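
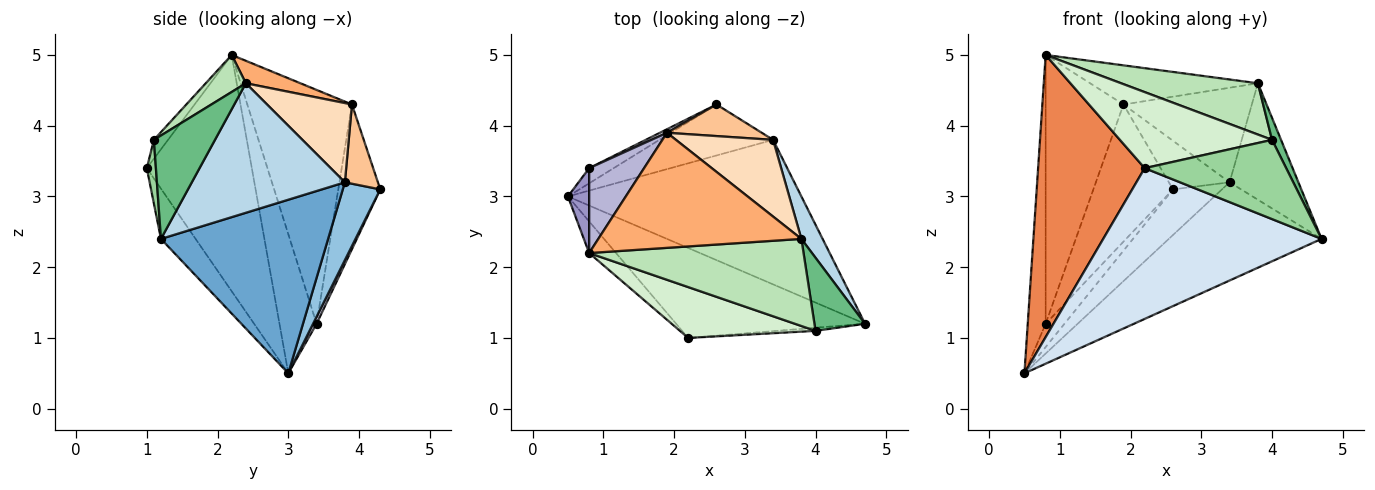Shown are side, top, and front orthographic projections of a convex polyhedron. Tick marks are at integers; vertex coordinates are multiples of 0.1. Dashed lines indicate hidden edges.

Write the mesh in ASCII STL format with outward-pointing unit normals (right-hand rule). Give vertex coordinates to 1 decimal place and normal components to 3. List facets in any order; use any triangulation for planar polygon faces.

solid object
 facet normal 0.524 0.479 -0.705
  outer loop
   vertex 3.4 3.8 3.2
   vertex 4.7 1.2 2.4
   vertex 0.5 3.0 0.5
  endloop
 endfacet
 facet normal 0.454 0.594 -0.664
  outer loop
   vertex 3.4 3.8 3.2
   vertex 0.5 3.0 0.5
   vertex 2.6 4.3 3.1
  endloop
 endfacet
 facet normal 0.902 0.406 0.148
  outer loop
   vertex 3.4 3.8 3.2
   vertex 3.8 2.4 4.6
   vertex 4.7 1.2 2.4
  endloop
 endfacet
 facet normal -0.135 -0.851 -0.508
  outer loop
   vertex 2.2 1.0 3.4
   vertex 0.5 3.0 0.5
   vertex 4.7 1.2 2.4
  endloop
 endfacet
 facet normal -0.700 -0.710 -0.080
  outer loop
   vertex 2.2 1.0 3.4
   vertex 0.8 2.2 5.0
   vertex 0.5 3.0 0.5
  endloop
 endfacet
 facet normal 0.104 0.320 0.942
  outer loop
   vertex 1.9 3.9 4.3
   vertex 0.8 2.2 5.0
   vertex 3.8 2.4 4.6
  endloop
 endfacet
 facet normal 0.415 0.763 0.496
  outer loop
   vertex 1.9 3.9 4.3
   vertex 3.4 3.8 3.2
   vertex 2.6 4.3 3.1
  endloop
 endfacet
 facet normal 0.457 0.691 0.560
  outer loop
   vertex 1.9 3.9 4.3
   vertex 3.8 2.4 4.6
   vertex 3.4 3.8 3.2
  endloop
 endfacet
 facet normal 0.890 -0.131 0.436
  outer loop
   vertex 4.0 1.1 3.8
   vertex 4.7 1.2 2.4
   vertex 3.8 2.4 4.6
  endloop
 endfacet
 facet normal 0.064 -0.997 -0.039
  outer loop
   vertex 4.0 1.1 3.8
   vertex 2.2 1.0 3.4
   vertex 4.7 1.2 2.4
  endloop
 endfacet
 facet normal 0.147 -0.502 0.852
  outer loop
   vertex 4.0 1.1 3.8
   vertex 3.8 2.4 4.6
   vertex 0.8 2.2 5.0
  endloop
 endfacet
 facet normal -0.077 -0.829 0.554
  outer loop
   vertex 4.0 1.1 3.8
   vertex 0.8 2.2 5.0
   vertex 2.2 1.0 3.4
  endloop
 endfacet
 facet normal -0.892 0.431 0.136
  outer loop
   vertex 0.8 3.4 1.2
   vertex 0.5 3.0 0.5
   vertex 0.8 2.2 5.0
  endloop
 endfacet
 facet normal -0.789 0.586 0.185
  outer loop
   vertex 0.8 3.4 1.2
   vertex 0.8 2.2 5.0
   vertex 1.9 3.9 4.3
  endloop
 endfacet
 facet normal 0.156 0.827 -0.540
  outer loop
   vertex 0.8 3.4 1.2
   vertex 2.6 4.3 3.1
   vertex 0.5 3.0 0.5
  endloop
 endfacet
 facet normal -0.466 0.884 0.023
  outer loop
   vertex 0.8 3.4 1.2
   vertex 1.9 3.9 4.3
   vertex 2.6 4.3 3.1
  endloop
 endfacet
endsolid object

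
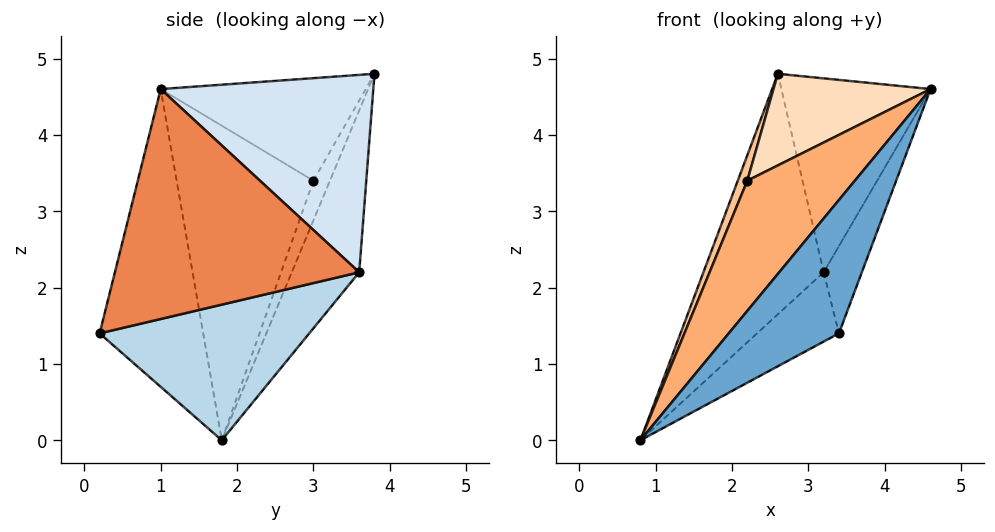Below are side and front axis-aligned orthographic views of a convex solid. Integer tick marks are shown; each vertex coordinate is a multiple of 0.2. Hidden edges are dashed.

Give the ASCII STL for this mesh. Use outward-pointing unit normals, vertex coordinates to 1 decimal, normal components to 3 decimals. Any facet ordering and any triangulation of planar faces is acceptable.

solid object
 facet normal -0.627 -0.667 0.402
  outer loop
   vertex 3.4 0.2 1.4
   vertex 4.6 1.0 4.6
   vertex 0.8 1.8 0.0
  endloop
 endfacet
 facet normal -0.481 0.858 -0.177
  outer loop
   vertex 3.2 3.6 2.2
   vertex 0.8 1.8 0.0
   vertex 2.6 3.8 4.8
  endloop
 endfacet
 facet normal 0.564 0.220 -0.796
  outer loop
   vertex 3.2 3.6 2.2
   vertex 3.4 0.2 1.4
   vertex 0.8 1.8 0.0
  endloop
 endfacet
 facet normal 0.810 0.568 0.143
  outer loop
   vertex 3.2 3.6 2.2
   vertex 2.6 3.8 4.8
   vertex 4.6 1.0 4.6
  endloop
 endfacet
 facet normal 0.914 0.143 -0.379
  outer loop
   vertex 3.2 3.6 2.2
   vertex 4.6 1.0 4.6
   vertex 3.4 0.2 1.4
  endloop
 endfacet
 facet normal -0.691 -0.544 0.476
  outer loop
   vertex 2.2 3.0 3.4
   vertex 0.8 1.8 0.0
   vertex 4.6 1.0 4.6
  endloop
 endfacet
 facet normal -0.764 -0.441 0.470
  outer loop
   vertex 2.2 3.0 3.4
   vertex 2.6 3.8 4.8
   vertex 0.8 1.8 0.0
  endloop
 endfacet
 facet normal -0.688 -0.527 0.498
  outer loop
   vertex 2.2 3.0 3.4
   vertex 4.6 1.0 4.6
   vertex 2.6 3.8 4.8
  endloop
 endfacet
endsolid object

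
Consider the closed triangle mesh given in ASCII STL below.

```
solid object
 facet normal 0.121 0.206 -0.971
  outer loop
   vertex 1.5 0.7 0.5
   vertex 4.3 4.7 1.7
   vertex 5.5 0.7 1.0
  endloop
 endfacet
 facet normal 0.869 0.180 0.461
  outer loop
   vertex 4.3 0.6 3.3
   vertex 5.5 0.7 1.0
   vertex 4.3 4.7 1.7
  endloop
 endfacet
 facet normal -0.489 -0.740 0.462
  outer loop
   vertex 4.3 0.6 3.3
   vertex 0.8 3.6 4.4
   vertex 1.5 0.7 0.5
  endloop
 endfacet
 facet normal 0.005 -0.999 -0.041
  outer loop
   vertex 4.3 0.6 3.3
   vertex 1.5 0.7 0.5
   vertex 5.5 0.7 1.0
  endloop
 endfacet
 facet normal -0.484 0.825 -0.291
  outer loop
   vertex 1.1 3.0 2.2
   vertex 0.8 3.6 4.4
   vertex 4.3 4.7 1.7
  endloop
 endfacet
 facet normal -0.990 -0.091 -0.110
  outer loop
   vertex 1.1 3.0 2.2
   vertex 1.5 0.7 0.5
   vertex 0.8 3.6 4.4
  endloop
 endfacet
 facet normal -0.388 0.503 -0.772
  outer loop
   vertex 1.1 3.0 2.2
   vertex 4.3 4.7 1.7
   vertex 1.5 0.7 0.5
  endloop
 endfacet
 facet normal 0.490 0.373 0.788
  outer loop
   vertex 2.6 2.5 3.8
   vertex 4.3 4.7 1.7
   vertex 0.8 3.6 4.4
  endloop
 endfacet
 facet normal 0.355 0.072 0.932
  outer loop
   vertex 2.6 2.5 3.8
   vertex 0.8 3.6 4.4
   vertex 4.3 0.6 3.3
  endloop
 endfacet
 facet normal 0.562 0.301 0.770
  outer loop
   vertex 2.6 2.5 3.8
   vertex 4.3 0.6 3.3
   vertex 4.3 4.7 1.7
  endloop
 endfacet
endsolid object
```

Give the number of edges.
15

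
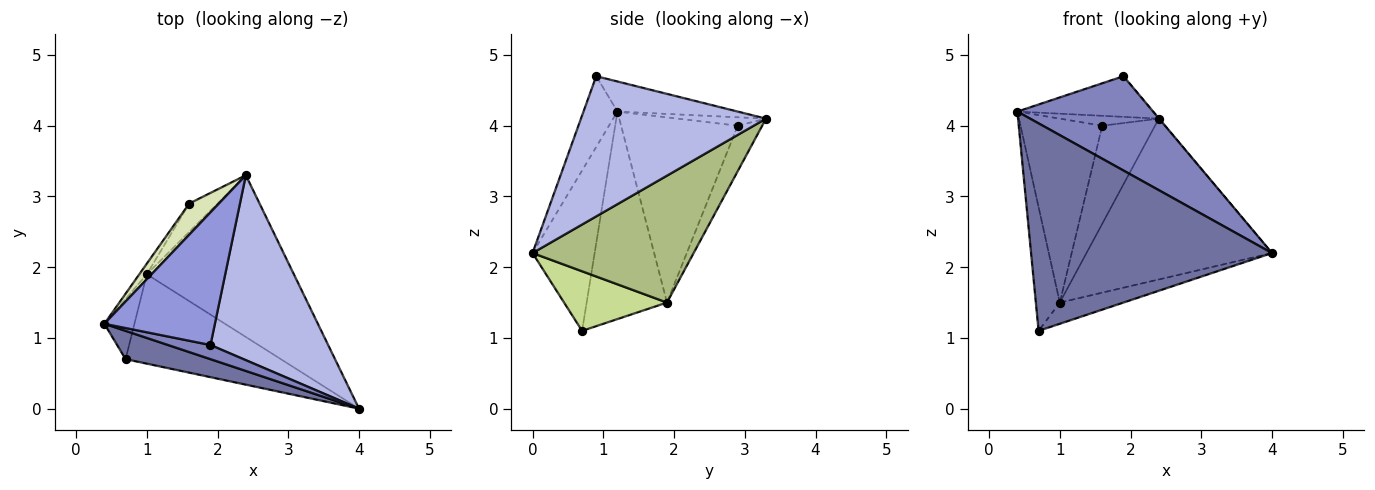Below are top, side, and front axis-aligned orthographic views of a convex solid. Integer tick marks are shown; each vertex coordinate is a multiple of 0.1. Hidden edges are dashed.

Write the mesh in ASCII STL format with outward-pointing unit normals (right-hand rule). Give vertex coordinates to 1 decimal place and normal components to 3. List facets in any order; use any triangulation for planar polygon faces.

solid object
 facet normal -0.247 -0.960 0.131
  outer loop
   vertex 0.7 0.7 1.1
   vertex 4.0 0.0 2.2
   vertex 0.4 1.2 4.2
  endloop
 endfacet
 facet normal -0.240 -0.960 0.144
  outer loop
   vertex 1.9 0.9 4.7
   vertex 0.4 1.2 4.2
   vertex 4.0 0.0 2.2
  endloop
 endfacet
 facet normal -0.252 0.284 0.925
  outer loop
   vertex 1.9 0.9 4.7
   vertex 2.4 3.3 4.1
   vertex 0.4 1.2 4.2
  endloop
 endfacet
 facet normal 0.766 0.001 0.643
  outer loop
   vertex 1.9 0.9 4.7
   vertex 4.0 0.0 2.2
   vertex 2.4 3.3 4.1
  endloop
 endfacet
 facet normal -0.949 0.283 -0.138
  outer loop
   vertex 1.0 1.9 1.5
   vertex 0.7 0.7 1.1
   vertex 0.4 1.2 4.2
  endloop
 endfacet
 facet normal 0.522 0.601 -0.605
  outer loop
   vertex 1.0 1.9 1.5
   vertex 2.4 3.3 4.1
   vertex 4.0 0.0 2.2
  endloop
 endfacet
 facet normal 0.350 0.216 -0.912
  outer loop
   vertex 1.0 1.9 1.5
   vertex 4.0 0.0 2.2
   vertex 0.7 0.7 1.1
  endloop
 endfacet
 facet normal -0.261 0.293 0.920
  outer loop
   vertex 1.6 2.9 4.0
   vertex 0.4 1.2 4.2
   vertex 2.4 3.3 4.1
  endloop
 endfacet
 facet normal -0.818 0.574 -0.033
  outer loop
   vertex 1.6 2.9 4.0
   vertex 1.0 1.9 1.5
   vertex 0.4 1.2 4.2
  endloop
 endfacet
 facet normal -0.407 0.878 -0.253
  outer loop
   vertex 1.6 2.9 4.0
   vertex 2.4 3.3 4.1
   vertex 1.0 1.9 1.5
  endloop
 endfacet
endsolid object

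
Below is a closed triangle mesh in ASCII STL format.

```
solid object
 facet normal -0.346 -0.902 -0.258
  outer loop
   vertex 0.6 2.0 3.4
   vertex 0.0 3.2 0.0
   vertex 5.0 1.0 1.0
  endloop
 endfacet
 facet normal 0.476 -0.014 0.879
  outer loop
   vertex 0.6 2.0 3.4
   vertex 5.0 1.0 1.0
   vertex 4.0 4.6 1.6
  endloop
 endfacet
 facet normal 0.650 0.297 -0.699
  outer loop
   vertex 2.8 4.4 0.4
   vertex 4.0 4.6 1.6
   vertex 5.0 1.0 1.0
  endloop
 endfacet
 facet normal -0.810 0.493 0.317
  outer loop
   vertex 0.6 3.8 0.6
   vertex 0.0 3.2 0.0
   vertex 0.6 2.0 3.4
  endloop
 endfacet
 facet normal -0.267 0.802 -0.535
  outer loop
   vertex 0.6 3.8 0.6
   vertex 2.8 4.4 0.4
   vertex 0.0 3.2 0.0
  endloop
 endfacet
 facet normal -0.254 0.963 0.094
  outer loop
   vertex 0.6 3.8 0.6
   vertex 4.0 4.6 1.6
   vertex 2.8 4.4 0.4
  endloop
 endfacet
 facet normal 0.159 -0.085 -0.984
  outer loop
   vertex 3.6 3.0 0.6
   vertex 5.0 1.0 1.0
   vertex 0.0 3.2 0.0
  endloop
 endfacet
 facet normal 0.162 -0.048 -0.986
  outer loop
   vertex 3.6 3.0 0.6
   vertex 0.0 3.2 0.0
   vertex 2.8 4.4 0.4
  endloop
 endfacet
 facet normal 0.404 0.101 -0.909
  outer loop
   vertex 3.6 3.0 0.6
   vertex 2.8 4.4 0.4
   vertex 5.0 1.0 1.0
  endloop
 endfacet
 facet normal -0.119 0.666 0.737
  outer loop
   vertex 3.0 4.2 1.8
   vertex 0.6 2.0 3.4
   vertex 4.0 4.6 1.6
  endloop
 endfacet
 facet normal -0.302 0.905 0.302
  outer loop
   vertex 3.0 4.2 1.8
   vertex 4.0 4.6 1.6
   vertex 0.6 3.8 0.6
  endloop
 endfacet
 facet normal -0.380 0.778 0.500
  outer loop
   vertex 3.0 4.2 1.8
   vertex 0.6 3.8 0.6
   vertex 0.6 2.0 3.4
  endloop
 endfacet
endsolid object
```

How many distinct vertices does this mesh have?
8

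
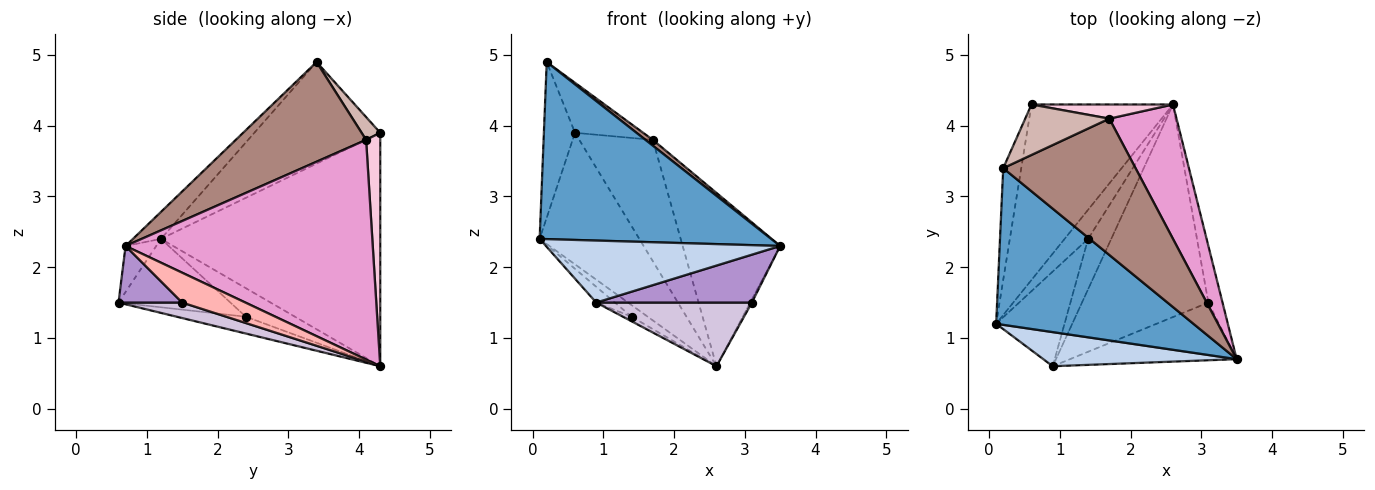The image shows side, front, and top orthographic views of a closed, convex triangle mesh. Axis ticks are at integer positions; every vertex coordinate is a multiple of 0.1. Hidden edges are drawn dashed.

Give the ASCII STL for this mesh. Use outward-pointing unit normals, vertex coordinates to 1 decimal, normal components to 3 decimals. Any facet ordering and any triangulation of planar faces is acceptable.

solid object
 facet normal -0.090 -0.746 0.660
  outer loop
   vertex 0.2 3.4 4.9
   vertex 0.1 1.2 2.4
   vertex 3.5 0.7 2.3
  endloop
 endfacet
 facet normal -0.114 -0.870 0.479
  outer loop
   vertex 0.9 0.6 1.5
   vertex 3.5 0.7 2.3
   vertex 0.1 1.2 2.4
  endloop
 endfacet
 facet normal -0.797 0.362 -0.483
  outer loop
   vertex 0.6 4.3 3.9
   vertex 2.6 4.3 0.6
   vertex 0.1 1.2 2.4
  endloop
 endfacet
 facet normal -0.957 0.236 -0.170
  outer loop
   vertex 0.6 4.3 3.9
   vertex 0.1 1.2 2.4
   vertex 0.2 3.4 4.9
  endloop
 endfacet
 facet normal -0.748 0.245 -0.616
  outer loop
   vertex 1.4 2.4 1.3
   vertex 0.1 1.2 2.4
   vertex 2.6 4.3 0.6
  endloop
 endfacet
 facet normal -0.702 0.117 -0.702
  outer loop
   vertex 1.4 2.4 1.3
   vertex 0.9 0.6 1.5
   vertex 0.1 1.2 2.4
  endloop
 endfacet
 facet normal -0.587 0.073 -0.807
  outer loop
   vertex 1.4 2.4 1.3
   vertex 2.6 4.3 0.6
   vertex 0.9 0.6 1.5
  endloop
 endfacet
 facet normal 0.903 0.024 -0.428
  outer loop
   vertex 3.1 1.5 1.5
   vertex 2.6 4.3 0.6
   vertex 3.5 0.7 2.3
  endloop
 endfacet
 facet normal 0.253 -0.618 -0.744
  outer loop
   vertex 3.1 1.5 1.5
   vertex 3.5 0.7 2.3
   vertex 0.9 0.6 1.5
  endloop
 endfacet
 facet normal 0.117 -0.285 -0.951
  outer loop
   vertex 3.1 1.5 1.5
   vertex 0.9 0.6 1.5
   vertex 2.6 4.3 0.6
  endloop
 endfacet
 facet normal 0.601 -0.034 0.798
  outer loop
   vertex 1.7 4.1 3.8
   vertex 0.2 3.4 4.9
   vertex 3.5 0.7 2.3
  endloop
 endfacet
 facet normal 0.189 0.691 0.698
  outer loop
   vertex 1.7 4.1 3.8
   vertex 0.6 4.3 3.9
   vertex 0.2 3.4 4.9
  endloop
 endfacet
 facet normal 0.895 0.353 0.274
  outer loop
   vertex 1.7 4.1 3.8
   vertex 3.5 0.7 2.3
   vertex 2.6 4.3 0.6
  endloop
 endfacet
 facet normal 0.188 0.976 0.114
  outer loop
   vertex 1.7 4.1 3.8
   vertex 2.6 4.3 0.6
   vertex 0.6 4.3 3.9
  endloop
 endfacet
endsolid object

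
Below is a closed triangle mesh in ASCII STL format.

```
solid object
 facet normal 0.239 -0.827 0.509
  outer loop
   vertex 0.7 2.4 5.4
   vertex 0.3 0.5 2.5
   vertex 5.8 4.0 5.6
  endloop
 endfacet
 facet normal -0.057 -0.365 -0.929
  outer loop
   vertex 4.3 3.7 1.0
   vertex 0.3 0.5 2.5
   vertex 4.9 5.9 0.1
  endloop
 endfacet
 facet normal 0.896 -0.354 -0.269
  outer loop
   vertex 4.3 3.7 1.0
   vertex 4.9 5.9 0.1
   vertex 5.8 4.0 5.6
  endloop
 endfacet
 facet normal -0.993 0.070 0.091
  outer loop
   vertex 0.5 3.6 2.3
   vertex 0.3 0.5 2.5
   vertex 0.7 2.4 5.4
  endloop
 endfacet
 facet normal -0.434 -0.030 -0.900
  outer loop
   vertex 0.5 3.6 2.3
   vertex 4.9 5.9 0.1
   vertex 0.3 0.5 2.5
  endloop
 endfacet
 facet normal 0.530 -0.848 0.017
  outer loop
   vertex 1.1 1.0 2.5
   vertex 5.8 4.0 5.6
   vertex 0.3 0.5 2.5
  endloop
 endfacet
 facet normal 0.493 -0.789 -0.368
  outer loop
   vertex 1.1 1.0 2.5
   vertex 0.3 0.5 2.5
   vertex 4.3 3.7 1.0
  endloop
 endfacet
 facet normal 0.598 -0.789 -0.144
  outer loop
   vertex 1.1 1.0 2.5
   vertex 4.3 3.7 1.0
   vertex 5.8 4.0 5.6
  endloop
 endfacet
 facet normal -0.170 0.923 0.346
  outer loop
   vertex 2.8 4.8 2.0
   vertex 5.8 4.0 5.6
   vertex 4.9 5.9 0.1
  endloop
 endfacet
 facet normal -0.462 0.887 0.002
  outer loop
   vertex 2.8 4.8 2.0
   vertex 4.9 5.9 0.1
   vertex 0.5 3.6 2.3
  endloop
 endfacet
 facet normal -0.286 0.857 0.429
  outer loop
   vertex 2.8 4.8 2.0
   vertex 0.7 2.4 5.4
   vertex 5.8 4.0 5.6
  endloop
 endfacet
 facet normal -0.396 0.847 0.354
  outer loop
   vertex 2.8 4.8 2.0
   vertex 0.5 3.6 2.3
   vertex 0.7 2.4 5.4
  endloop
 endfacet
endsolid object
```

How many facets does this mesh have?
12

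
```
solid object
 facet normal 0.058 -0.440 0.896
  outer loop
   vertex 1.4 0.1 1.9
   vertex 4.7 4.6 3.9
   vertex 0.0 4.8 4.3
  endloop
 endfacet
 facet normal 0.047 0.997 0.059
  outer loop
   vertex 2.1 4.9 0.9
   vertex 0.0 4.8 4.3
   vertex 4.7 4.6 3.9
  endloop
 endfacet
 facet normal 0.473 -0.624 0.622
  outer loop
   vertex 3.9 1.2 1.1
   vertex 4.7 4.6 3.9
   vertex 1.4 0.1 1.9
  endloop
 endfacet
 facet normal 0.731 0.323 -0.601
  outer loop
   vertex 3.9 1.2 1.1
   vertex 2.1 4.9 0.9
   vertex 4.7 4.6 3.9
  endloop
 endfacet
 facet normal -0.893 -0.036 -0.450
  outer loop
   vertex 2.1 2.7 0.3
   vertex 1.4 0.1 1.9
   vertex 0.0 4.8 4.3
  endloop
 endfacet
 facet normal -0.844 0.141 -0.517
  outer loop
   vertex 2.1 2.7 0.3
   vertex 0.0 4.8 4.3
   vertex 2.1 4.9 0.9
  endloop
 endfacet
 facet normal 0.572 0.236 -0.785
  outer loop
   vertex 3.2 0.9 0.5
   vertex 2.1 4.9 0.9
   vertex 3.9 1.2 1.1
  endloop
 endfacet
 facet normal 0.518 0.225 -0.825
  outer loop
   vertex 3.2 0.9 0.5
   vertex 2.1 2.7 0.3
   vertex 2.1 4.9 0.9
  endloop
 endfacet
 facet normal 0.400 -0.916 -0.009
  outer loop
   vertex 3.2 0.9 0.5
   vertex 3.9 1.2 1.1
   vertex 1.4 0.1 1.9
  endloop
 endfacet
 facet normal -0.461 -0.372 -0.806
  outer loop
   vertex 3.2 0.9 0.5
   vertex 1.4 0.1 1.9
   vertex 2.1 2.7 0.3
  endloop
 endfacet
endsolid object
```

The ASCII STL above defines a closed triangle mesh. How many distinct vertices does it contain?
7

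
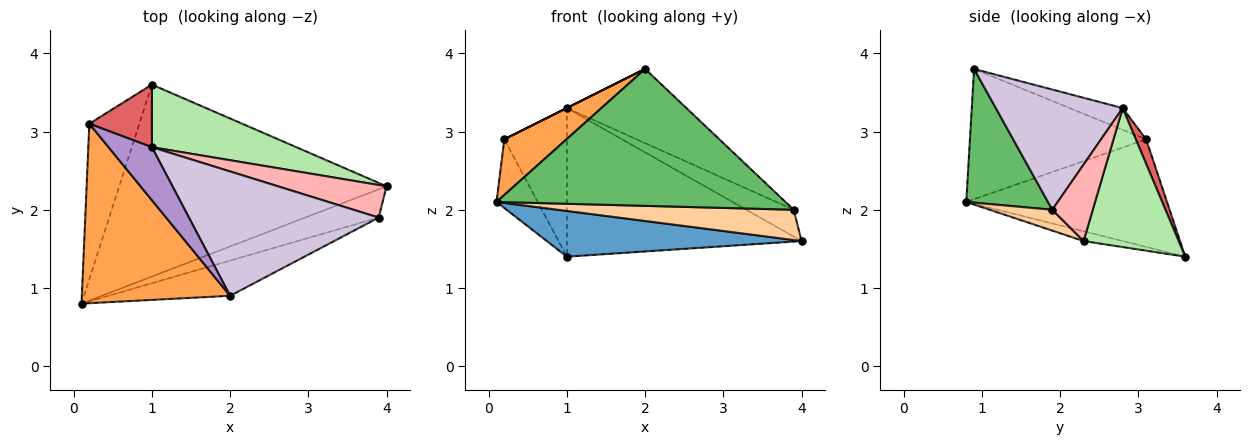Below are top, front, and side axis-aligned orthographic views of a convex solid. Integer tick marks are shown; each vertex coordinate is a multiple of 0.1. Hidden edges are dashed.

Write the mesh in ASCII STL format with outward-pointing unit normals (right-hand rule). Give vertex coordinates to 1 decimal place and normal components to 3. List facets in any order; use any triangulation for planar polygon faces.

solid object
 facet normal -0.036 -0.232 -0.972
  outer loop
   vertex 1.0 3.6 1.4
   vertex 4.0 2.3 1.6
   vertex 0.1 0.8 2.1
  endloop
 endfacet
 facet normal -0.891 0.183 -0.414
  outer loop
   vertex 0.2 3.1 2.9
   vertex 1.0 3.6 1.4
   vertex 0.1 0.8 2.1
  endloop
 endfacet
 facet normal -0.643 -0.227 0.732
  outer loop
   vertex 0.2 3.1 2.9
   vertex 0.1 0.8 2.1
   vertex 2.0 0.9 3.8
  endloop
 endfacet
 facet normal 0.190 -0.718 -0.670
  outer loop
   vertex 3.9 1.9 2.0
   vertex 0.1 0.8 2.1
   vertex 4.0 2.3 1.6
  endloop
 endfacet
 facet normal 0.264 -0.934 -0.240
  outer loop
   vertex 3.9 1.9 2.0
   vertex 2.0 0.9 3.8
   vertex 0.1 0.8 2.1
  endloop
 endfacet
 facet normal 0.350 0.863 0.364
  outer loop
   vertex 1.0 2.8 3.3
   vertex 4.0 2.3 1.6
   vertex 1.0 3.6 1.4
  endloop
 endfacet
 facet normal 0.150 0.911 0.384
  outer loop
   vertex 1.0 2.8 3.3
   vertex 1.0 3.6 1.4
   vertex 0.2 3.1 2.9
  endloop
 endfacet
 facet normal 0.477 0.559 0.678
  outer loop
   vertex 1.0 2.8 3.3
   vertex 3.9 1.9 2.0
   vertex 4.0 2.3 1.6
  endloop
 endfacet
 facet normal -0.447 0.000 0.894
  outer loop
   vertex 1.0 2.8 3.3
   vertex 0.2 3.1 2.9
   vertex 2.0 0.9 3.8
  endloop
 endfacet
 facet normal 0.478 0.450 0.754
  outer loop
   vertex 1.0 2.8 3.3
   vertex 2.0 0.9 3.8
   vertex 3.9 1.9 2.0
  endloop
 endfacet
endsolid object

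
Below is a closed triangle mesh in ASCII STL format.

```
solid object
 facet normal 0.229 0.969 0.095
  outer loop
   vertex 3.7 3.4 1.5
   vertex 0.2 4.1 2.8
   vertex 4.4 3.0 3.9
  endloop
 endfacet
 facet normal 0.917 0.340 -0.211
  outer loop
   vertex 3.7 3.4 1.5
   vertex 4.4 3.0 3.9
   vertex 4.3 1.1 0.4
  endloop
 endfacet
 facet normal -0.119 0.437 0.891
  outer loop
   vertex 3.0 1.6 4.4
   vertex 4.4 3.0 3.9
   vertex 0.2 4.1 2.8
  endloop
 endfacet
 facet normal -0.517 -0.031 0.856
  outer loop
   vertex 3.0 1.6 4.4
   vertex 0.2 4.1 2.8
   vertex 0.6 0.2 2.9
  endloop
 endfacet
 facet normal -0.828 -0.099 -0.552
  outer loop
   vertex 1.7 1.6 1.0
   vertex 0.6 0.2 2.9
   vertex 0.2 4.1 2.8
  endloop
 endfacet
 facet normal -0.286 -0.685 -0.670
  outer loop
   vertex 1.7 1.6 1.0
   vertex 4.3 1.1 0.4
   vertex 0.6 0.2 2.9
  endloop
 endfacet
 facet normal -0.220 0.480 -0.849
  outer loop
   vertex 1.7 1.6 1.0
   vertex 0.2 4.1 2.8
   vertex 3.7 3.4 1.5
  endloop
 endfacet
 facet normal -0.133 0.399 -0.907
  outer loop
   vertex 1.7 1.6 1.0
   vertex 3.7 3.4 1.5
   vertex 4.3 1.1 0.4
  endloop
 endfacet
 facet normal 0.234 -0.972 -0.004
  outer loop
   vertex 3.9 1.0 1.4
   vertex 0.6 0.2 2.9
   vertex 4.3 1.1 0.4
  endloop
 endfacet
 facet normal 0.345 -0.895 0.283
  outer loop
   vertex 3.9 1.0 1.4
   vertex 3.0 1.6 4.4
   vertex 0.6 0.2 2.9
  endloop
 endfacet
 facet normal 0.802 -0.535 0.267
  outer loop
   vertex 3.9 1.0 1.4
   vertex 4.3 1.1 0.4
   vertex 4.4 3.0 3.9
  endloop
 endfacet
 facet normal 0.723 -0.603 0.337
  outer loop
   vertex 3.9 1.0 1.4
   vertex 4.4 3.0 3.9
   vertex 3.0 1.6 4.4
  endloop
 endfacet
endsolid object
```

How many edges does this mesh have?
18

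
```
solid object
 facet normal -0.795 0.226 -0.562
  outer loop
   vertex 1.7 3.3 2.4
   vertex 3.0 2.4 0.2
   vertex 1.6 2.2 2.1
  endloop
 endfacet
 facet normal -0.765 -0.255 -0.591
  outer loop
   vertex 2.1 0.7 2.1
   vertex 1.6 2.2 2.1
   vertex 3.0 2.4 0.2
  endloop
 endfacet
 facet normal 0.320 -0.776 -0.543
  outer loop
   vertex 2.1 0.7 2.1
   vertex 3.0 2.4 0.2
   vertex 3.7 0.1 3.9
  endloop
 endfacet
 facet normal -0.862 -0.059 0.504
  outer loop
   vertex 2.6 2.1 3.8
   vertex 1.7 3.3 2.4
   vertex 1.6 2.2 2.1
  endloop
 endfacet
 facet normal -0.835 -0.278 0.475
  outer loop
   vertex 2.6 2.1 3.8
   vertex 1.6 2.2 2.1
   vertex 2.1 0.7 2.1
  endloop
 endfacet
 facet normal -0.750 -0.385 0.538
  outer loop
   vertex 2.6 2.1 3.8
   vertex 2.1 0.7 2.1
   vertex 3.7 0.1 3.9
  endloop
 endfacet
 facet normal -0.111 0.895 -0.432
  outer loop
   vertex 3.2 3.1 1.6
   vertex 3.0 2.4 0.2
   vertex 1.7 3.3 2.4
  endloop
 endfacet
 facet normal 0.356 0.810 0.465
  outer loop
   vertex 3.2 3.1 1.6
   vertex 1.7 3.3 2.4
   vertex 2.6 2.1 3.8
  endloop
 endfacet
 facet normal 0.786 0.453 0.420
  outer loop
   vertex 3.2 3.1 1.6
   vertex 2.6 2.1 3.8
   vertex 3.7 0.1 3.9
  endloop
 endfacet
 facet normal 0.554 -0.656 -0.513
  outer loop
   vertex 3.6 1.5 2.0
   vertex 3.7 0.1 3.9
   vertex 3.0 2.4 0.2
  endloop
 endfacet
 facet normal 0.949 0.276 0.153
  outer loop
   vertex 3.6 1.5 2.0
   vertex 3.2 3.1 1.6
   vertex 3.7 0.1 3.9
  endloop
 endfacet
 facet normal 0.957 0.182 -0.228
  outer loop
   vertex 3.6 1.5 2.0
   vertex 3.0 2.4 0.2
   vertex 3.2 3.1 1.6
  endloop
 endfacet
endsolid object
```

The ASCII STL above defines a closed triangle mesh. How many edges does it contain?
18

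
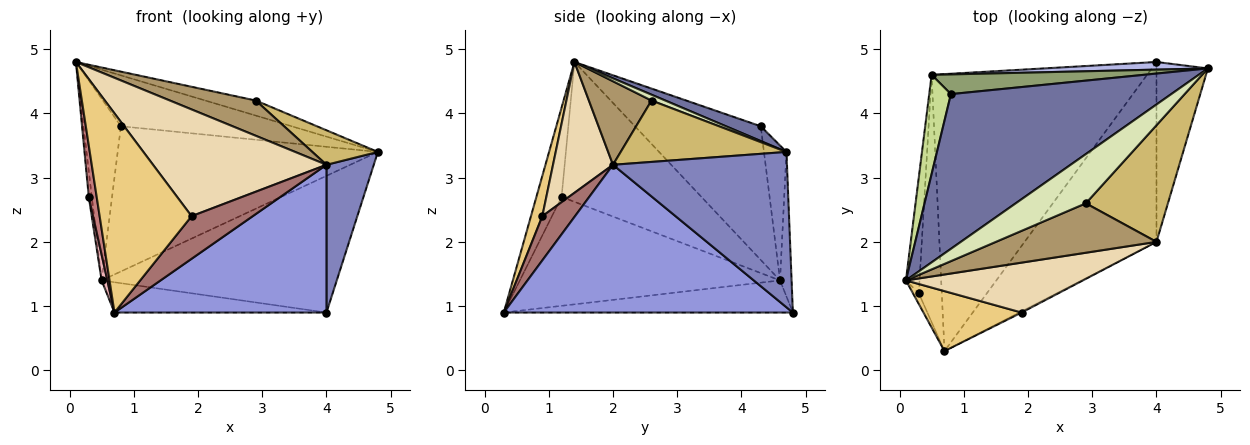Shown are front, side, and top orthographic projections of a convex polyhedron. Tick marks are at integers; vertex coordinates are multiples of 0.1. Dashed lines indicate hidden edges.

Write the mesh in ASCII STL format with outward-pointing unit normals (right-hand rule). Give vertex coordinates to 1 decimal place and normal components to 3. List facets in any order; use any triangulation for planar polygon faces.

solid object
 facet normal 0.064 0.312 0.948
  outer loop
   vertex 0.8 4.3 3.8
   vertex 0.1 1.4 4.8
   vertex 4.8 4.7 3.4
  endloop
 endfacet
 facet normal 0.919 -0.250 -0.304
  outer loop
   vertex 4.0 2.0 3.2
   vertex 4.0 4.8 0.9
   vertex 4.8 4.7 3.4
  endloop
 endfacet
 facet normal 0.654 -0.480 -0.584
  outer loop
   vertex 4.0 2.0 3.2
   vertex 0.7 0.3 0.9
   vertex 4.0 4.8 0.9
  endloop
 endfacet
 facet normal -0.049 0.997 0.056
  outer loop
   vertex 0.5 4.6 1.4
   vertex 4.8 4.7 3.4
   vertex 4.0 4.8 0.9
  endloop
 endfacet
 facet normal -0.085 0.987 0.134
  outer loop
   vertex 0.5 4.6 1.4
   vertex 0.8 4.3 3.8
   vertex 4.8 4.7 3.4
  endloop
 endfacet
 facet normal -0.147 0.108 -0.983
  outer loop
   vertex 0.5 4.6 1.4
   vertex 4.0 4.8 0.9
   vertex 0.7 0.3 0.9
  endloop
 endfacet
 facet normal -0.947 0.282 0.154
  outer loop
   vertex 0.5 4.6 1.4
   vertex 0.1 1.4 4.8
   vertex 0.8 4.3 3.8
  endloop
 endfacet
 facet normal 0.079 0.291 0.953
  outer loop
   vertex 2.9 2.6 4.2
   vertex 4.8 4.7 3.4
   vertex 0.1 1.4 4.8
  endloop
 endfacet
 facet normal 0.390 -0.535 0.750
  outer loop
   vertex 2.9 2.6 4.2
   vertex 0.1 1.4 4.8
   vertex 4.0 2.0 3.2
  endloop
 endfacet
 facet normal 0.583 -0.230 0.779
  outer loop
   vertex 2.9 2.6 4.2
   vertex 4.0 2.0 3.2
   vertex 4.8 4.7 3.4
  endloop
 endfacet
 facet normal 0.118 -0.951 0.286
  outer loop
   vertex 1.9 0.9 2.4
   vertex 0.1 1.4 4.8
   vertex 0.7 0.3 0.9
  endloop
 endfacet
 facet normal 0.299 -0.864 0.404
  outer loop
   vertex 1.9 0.9 2.4
   vertex 4.0 2.0 3.2
   vertex 0.1 1.4 4.8
  endloop
 endfacet
 facet normal 0.471 -0.882 -0.024
  outer loop
   vertex 1.9 0.9 2.4
   vertex 0.7 0.3 0.9
   vertex 4.0 2.0 3.2
  endloop
 endfacet
 facet normal -0.952 -0.299 -0.062
  outer loop
   vertex 0.3 1.2 2.7
   vertex 0.7 0.3 0.9
   vertex 0.1 1.4 4.8
  endloop
 endfacet
 facet normal -0.995 0.022 -0.097
  outer loop
   vertex 0.3 1.2 2.7
   vertex 0.1 1.4 4.8
   vertex 0.5 4.6 1.4
  endloop
 endfacet
 facet normal -0.978 -0.021 -0.207
  outer loop
   vertex 0.3 1.2 2.7
   vertex 0.5 4.6 1.4
   vertex 0.7 0.3 0.9
  endloop
 endfacet
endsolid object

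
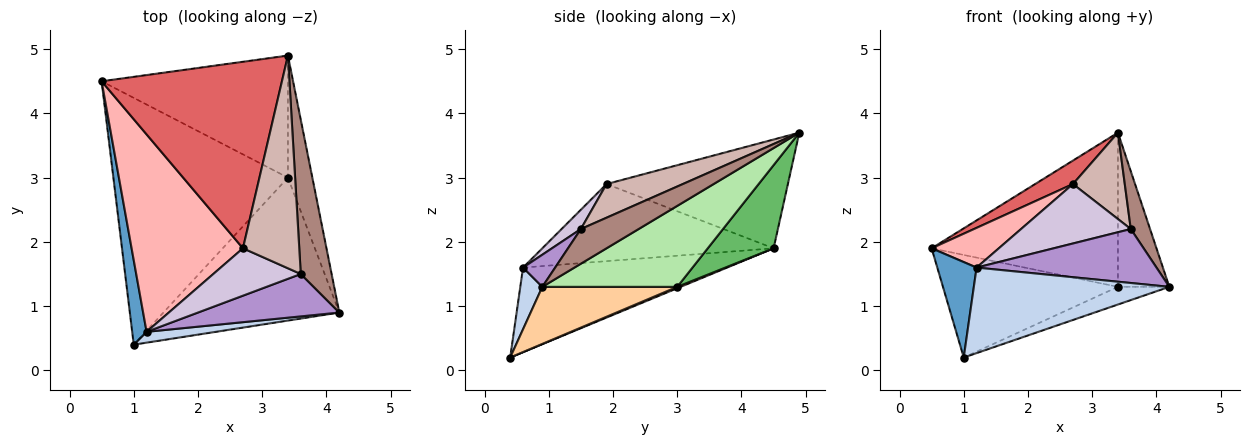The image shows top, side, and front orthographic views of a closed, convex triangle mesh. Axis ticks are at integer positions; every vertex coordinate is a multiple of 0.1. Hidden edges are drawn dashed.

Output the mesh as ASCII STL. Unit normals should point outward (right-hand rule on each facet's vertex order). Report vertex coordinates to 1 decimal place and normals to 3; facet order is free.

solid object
 facet normal -0.968 -0.187 0.165
  outer loop
   vertex 1.2 0.6 1.6
   vertex 0.5 4.5 1.9
   vertex 1.0 0.4 0.2
  endloop
 endfacet
 facet normal 0.111 -0.986 0.125
  outer loop
   vertex 1.2 0.6 1.6
   vertex 1.0 0.4 0.2
   vertex 4.2 0.9 1.3
  endloop
 endfacet
 facet normal 0.007 0.384 -0.923
  outer loop
   vertex 3.4 3.0 1.3
   vertex 1.0 0.4 0.2
   vertex 0.5 4.5 1.9
  endloop
 endfacet
 facet normal 0.306 0.117 -0.945
  outer loop
   vertex 3.4 3.0 1.3
   vertex 4.2 0.9 1.3
   vertex 1.0 0.4 0.2
  endloop
 endfacet
 facet normal 0.267 0.756 -0.598
  outer loop
   vertex 3.4 3.0 1.3
   vertex 0.5 4.5 1.9
   vertex 3.4 4.9 3.7
  endloop
 endfacet
 facet normal 0.899 0.343 -0.271
  outer loop
   vertex 3.4 3.0 1.3
   vertex 3.4 4.9 3.7
   vertex 4.2 0.9 1.3
  endloop
 endfacet
 facet normal -0.514 -0.107 0.851
  outer loop
   vertex 2.7 1.9 2.9
   vertex 3.4 4.9 3.7
   vertex 0.5 4.5 1.9
  endloop
 endfacet
 facet normal -0.562 -0.163 0.811
  outer loop
   vertex 2.7 1.9 2.9
   vertex 0.5 4.5 1.9
   vertex 1.2 0.6 1.6
  endloop
 endfacet
 facet normal 0.139 -0.779 0.612
  outer loop
   vertex 3.6 1.5 2.2
   vertex 1.2 0.6 1.6
   vertex 4.2 0.9 1.3
  endloop
 endfacet
 facet normal 0.136 -0.775 0.618
  outer loop
   vertex 3.6 1.5 2.2
   vertex 2.7 1.9 2.9
   vertex 1.2 0.6 1.6
  endloop
 endfacet
 facet normal 0.725 -0.242 0.645
  outer loop
   vertex 3.6 1.5 2.2
   vertex 4.2 0.9 1.3
   vertex 3.4 4.9 3.7
  endloop
 endfacet
 facet normal 0.484 -0.329 0.811
  outer loop
   vertex 3.6 1.5 2.2
   vertex 3.4 4.9 3.7
   vertex 2.7 1.9 2.9
  endloop
 endfacet
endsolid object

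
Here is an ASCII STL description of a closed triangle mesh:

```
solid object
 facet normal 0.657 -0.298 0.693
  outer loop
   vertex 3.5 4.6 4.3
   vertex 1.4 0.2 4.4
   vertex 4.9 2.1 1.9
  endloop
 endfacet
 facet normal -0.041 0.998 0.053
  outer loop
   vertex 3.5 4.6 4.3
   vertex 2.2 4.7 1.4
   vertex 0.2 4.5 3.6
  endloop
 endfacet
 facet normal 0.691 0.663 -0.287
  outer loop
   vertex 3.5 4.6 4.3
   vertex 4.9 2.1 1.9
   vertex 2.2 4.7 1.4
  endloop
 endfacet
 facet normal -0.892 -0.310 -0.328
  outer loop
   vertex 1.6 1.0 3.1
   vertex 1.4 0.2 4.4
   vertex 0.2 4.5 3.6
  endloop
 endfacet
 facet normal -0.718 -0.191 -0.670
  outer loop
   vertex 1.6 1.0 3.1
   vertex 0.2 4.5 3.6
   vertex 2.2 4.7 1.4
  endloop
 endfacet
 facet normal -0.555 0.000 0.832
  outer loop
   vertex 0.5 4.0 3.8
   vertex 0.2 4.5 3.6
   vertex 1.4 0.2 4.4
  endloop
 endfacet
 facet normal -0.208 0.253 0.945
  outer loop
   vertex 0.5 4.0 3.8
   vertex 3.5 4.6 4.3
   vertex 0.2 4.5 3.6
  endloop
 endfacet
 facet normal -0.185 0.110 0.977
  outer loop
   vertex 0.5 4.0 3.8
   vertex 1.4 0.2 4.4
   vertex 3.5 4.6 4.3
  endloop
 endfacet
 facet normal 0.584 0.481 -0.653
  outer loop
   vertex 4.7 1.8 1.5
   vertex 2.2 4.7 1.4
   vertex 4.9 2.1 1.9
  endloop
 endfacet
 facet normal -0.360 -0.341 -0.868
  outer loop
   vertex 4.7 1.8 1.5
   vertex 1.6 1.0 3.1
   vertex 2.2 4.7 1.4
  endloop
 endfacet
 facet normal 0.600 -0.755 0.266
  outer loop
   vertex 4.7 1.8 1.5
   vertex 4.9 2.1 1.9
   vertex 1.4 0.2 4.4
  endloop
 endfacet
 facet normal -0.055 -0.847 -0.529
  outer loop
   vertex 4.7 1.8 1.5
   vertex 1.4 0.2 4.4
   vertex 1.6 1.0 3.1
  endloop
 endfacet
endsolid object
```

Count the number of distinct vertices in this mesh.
8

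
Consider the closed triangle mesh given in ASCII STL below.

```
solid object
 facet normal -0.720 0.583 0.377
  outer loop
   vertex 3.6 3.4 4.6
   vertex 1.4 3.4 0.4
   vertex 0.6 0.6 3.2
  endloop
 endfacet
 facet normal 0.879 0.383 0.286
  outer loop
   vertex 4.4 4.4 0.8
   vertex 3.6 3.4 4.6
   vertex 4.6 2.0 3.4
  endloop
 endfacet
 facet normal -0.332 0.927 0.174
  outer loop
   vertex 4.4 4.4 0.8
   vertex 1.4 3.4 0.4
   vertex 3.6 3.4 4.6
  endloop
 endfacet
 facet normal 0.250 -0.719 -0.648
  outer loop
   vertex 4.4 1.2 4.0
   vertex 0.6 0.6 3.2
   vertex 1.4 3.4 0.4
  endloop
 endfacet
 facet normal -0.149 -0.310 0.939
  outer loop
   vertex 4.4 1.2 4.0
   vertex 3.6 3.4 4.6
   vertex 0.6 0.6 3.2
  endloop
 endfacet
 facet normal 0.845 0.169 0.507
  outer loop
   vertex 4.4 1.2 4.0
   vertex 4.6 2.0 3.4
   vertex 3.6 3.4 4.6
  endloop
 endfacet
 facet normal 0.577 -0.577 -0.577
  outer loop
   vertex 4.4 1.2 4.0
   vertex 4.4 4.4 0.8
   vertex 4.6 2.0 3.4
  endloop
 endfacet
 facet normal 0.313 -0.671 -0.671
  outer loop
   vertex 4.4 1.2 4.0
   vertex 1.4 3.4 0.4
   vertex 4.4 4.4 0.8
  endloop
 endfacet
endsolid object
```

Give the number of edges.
12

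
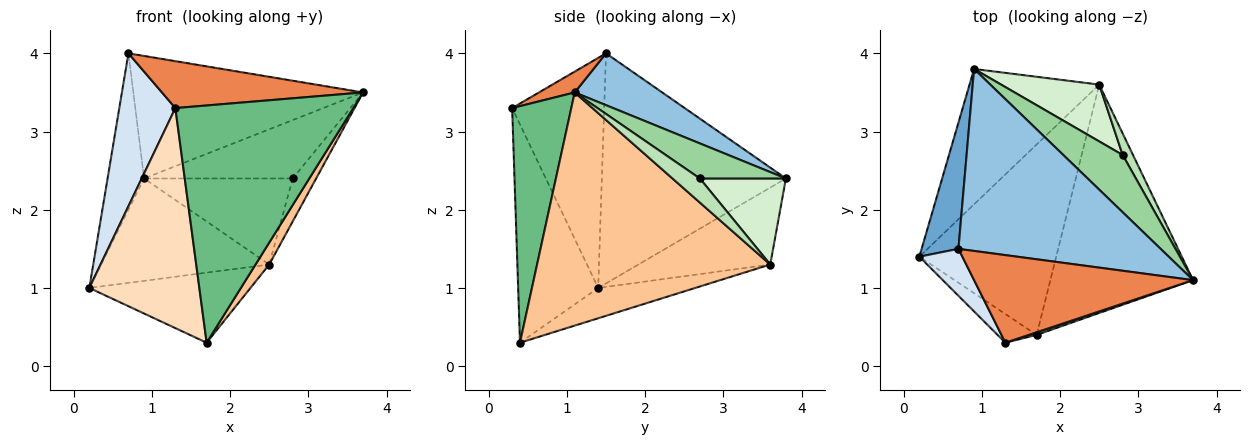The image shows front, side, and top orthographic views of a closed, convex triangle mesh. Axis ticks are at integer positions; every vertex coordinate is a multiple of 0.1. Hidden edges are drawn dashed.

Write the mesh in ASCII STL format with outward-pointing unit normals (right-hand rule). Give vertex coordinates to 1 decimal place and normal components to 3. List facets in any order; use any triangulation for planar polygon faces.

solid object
 facet normal -0.969 0.192 0.155
  outer loop
   vertex 0.7 1.5 4.0
   vertex 0.9 3.8 2.4
   vertex 0.2 1.4 1.0
  endloop
 endfacet
 facet normal 0.208 0.546 0.811
  outer loop
   vertex 0.7 1.5 4.0
   vertex 3.7 1.1 3.5
   vertex 0.9 3.8 2.4
  endloop
 endfacet
 facet normal -0.428 0.545 -0.721
  outer loop
   vertex 2.5 3.6 1.3
   vertex 0.2 1.4 1.0
   vertex 0.9 3.8 2.4
  endloop
 endfacet
 facet normal -0.843 -0.514 0.158
  outer loop
   vertex 1.3 0.3 3.3
   vertex 0.7 1.5 4.0
   vertex 0.2 1.4 1.0
  endloop
 endfacet
 facet normal 0.084 -0.471 0.878
  outer loop
   vertex 1.3 0.3 3.3
   vertex 3.7 1.1 3.5
   vertex 0.7 1.5 4.0
  endloop
 endfacet
 facet normal -0.203 0.338 -0.919
  outer loop
   vertex 1.7 0.4 0.3
   vertex 0.2 1.4 1.0
   vertex 2.5 3.6 1.3
  endloop
 endfacet
 facet normal 0.852 -0.050 -0.521
  outer loop
   vertex 1.7 0.4 0.3
   vertex 2.5 3.6 1.3
   vertex 3.7 1.1 3.5
  endloop
 endfacet
 facet normal -0.585 -0.804 -0.105
  outer loop
   vertex 1.7 0.4 0.3
   vertex 1.3 0.3 3.3
   vertex 0.2 1.4 1.0
  endloop
 endfacet
 facet normal 0.315 -0.949 0.010
  outer loop
   vertex 1.7 0.4 0.3
   vertex 3.7 1.1 3.5
   vertex 1.3 0.3 3.3
  endloop
 endfacet
 facet normal 0.382 0.660 0.647
  outer loop
   vertex 2.8 2.7 2.4
   vertex 0.9 3.8 2.4
   vertex 3.7 1.1 3.5
  endloop
 endfacet
 facet normal 0.722 0.619 0.309
  outer loop
   vertex 2.8 2.7 2.4
   vertex 3.7 1.1 3.5
   vertex 2.5 3.6 1.3
  endloop
 endfacet
 facet normal 0.435 0.751 0.496
  outer loop
   vertex 2.8 2.7 2.4
   vertex 2.5 3.6 1.3
   vertex 0.9 3.8 2.4
  endloop
 endfacet
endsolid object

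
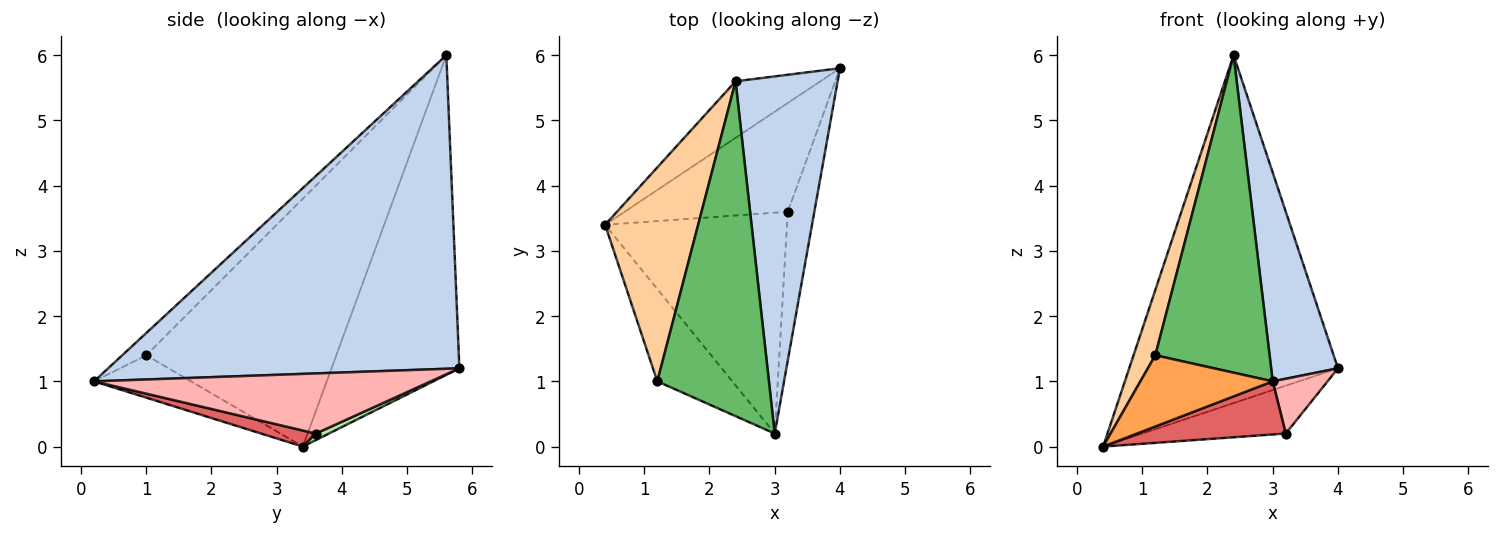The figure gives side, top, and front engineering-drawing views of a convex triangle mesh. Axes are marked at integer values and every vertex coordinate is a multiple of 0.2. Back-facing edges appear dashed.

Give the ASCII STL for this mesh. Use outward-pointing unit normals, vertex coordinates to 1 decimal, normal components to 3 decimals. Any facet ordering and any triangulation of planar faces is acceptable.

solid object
 facet normal -0.517 0.845 -0.137
  outer loop
   vertex 2.4 5.6 6.0
   vertex 4.0 5.8 1.2
   vertex 0.4 3.4 0.0
  endloop
 endfacet
 facet normal 0.936 -0.178 0.304
  outer loop
   vertex 2.4 5.6 6.0
   vertex 3.0 0.2 1.0
   vertex 4.0 5.8 1.2
  endloop
 endfacet
 facet normal -0.408 -0.558 -0.723
  outer loop
   vertex 1.2 1.0 1.4
   vertex 0.4 3.4 0.0
   vertex 3.0 0.2 1.0
  endloop
 endfacet
 facet normal -0.931 -0.107 0.349
  outer loop
   vertex 1.2 1.0 1.4
   vertex 2.4 5.6 6.0
   vertex 0.4 3.4 0.0
  endloop
 endfacet
 facet normal -0.143 -0.681 0.718
  outer loop
   vertex 1.2 1.0 1.4
   vertex 3.0 0.2 1.0
   vertex 2.4 5.6 6.0
  endloop
 endfacet
 facet normal 0.037 0.402 -0.915
  outer loop
   vertex 3.2 3.6 0.2
   vertex 0.4 3.4 0.0
   vertex 4.0 5.8 1.2
  endloop
 endfacet
 facet normal 0.086 -0.233 -0.969
  outer loop
   vertex 3.2 3.6 0.2
   vertex 3.0 0.2 1.0
   vertex 0.4 3.4 0.0
  endloop
 endfacet
 facet normal 0.905 -0.147 -0.400
  outer loop
   vertex 3.2 3.6 0.2
   vertex 4.0 5.8 1.2
   vertex 3.0 0.2 1.0
  endloop
 endfacet
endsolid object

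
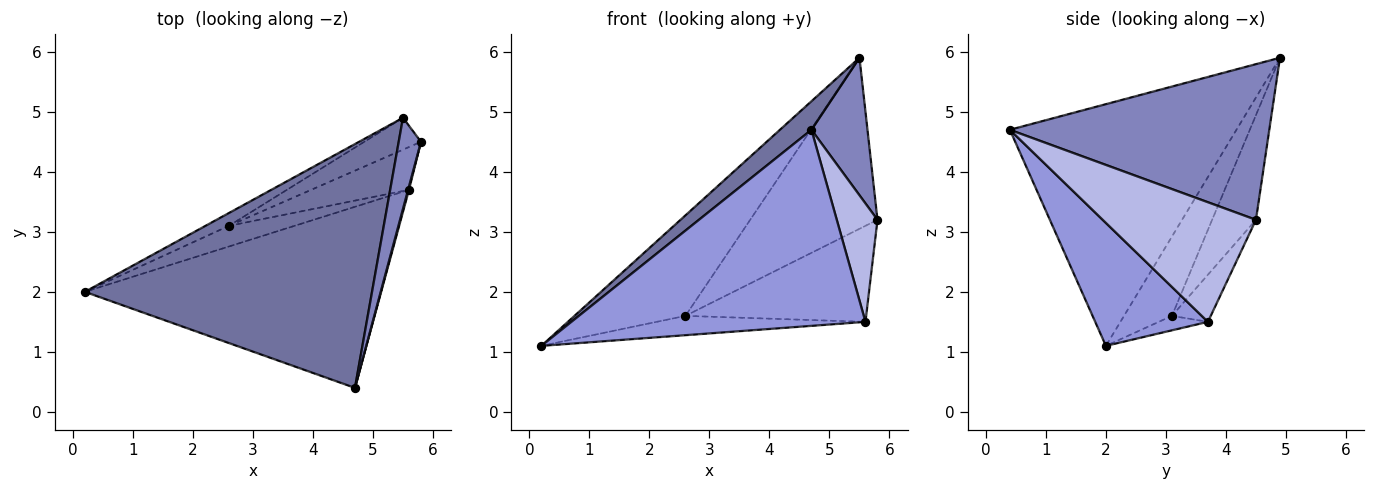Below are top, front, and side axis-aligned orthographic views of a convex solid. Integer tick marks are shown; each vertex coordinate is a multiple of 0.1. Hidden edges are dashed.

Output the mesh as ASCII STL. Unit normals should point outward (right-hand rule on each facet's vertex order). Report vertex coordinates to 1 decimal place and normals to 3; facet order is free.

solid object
 facet normal -0.641 -0.089 0.762
  outer loop
   vertex 5.5 4.9 5.9
   vertex 0.2 2.0 1.1
   vertex 4.7 0.4 4.7
  endloop
 endfacet
 facet normal 0.968 -0.209 0.139
  outer loop
   vertex 5.5 4.9 5.9
   vertex 4.7 0.4 4.7
   vertex 5.8 4.5 3.2
  endloop
 endfacet
 facet normal 0.271 -0.707 -0.653
  outer loop
   vertex 5.6 3.7 1.5
   vertex 4.7 0.4 4.7
   vertex 0.2 2.0 1.1
  endloop
 endfacet
 facet normal 0.966 -0.257 0.007
  outer loop
   vertex 5.6 3.7 1.5
   vertex 5.8 4.5 3.2
   vertex 4.7 0.4 4.7
  endloop
 endfacet
 facet normal -0.159 0.674 -0.721
  outer loop
   vertex 2.6 3.1 1.6
   vertex 5.6 3.7 1.5
   vertex 0.2 2.0 1.1
  endloop
 endfacet
 facet normal -0.193 0.896 -0.399
  outer loop
   vertex 2.6 3.1 1.6
   vertex 5.8 4.5 3.2
   vertex 5.6 3.7 1.5
  endloop
 endfacet
 facet normal -0.394 0.912 -0.116
  outer loop
   vertex 2.6 3.1 1.6
   vertex 0.2 2.0 1.1
   vertex 5.5 4.9 5.9
  endloop
 endfacet
 facet normal -0.321 0.931 -0.174
  outer loop
   vertex 2.6 3.1 1.6
   vertex 5.5 4.9 5.9
   vertex 5.8 4.5 3.2
  endloop
 endfacet
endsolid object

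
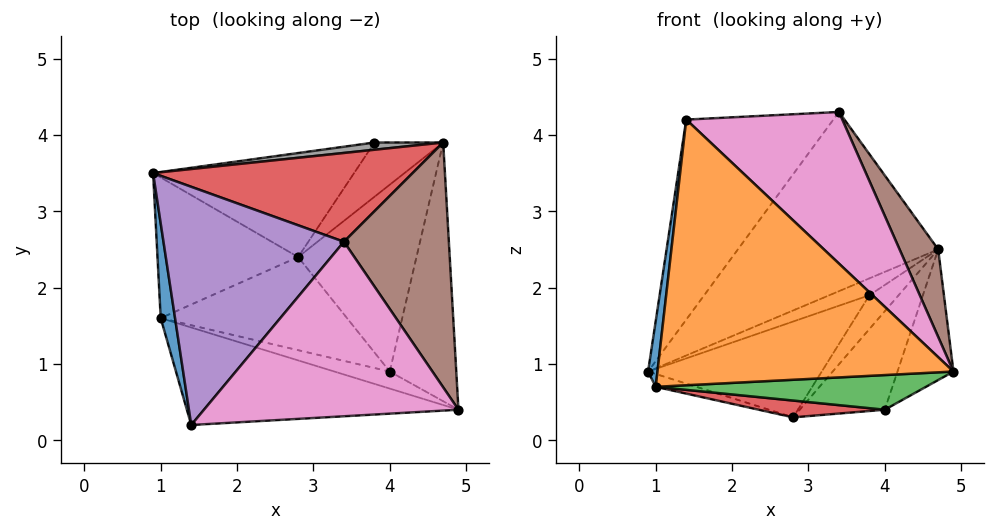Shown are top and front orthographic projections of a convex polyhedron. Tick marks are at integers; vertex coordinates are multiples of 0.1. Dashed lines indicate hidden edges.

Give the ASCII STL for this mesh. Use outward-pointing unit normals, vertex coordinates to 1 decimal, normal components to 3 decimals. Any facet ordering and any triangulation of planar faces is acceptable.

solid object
 facet normal -0.994 -0.062 0.089
  outer loop
   vertex 1.0 1.6 0.7
   vertex 1.4 0.2 4.2
   vertex 0.9 3.5 0.9
  endloop
 endfacet
 facet normal -0.262 -0.906 -0.333
  outer loop
   vertex 1.0 1.6 0.7
   vertex 4.9 0.4 0.9
   vertex 1.4 0.2 4.2
  endloop
 endfacet
 facet normal -0.253 0.088 -0.963
  outer loop
   vertex 2.8 2.4 0.3
   vertex 1.0 1.6 0.7
   vertex 0.9 3.5 0.9
  endloop
 endfacet
 facet normal -0.271 0.863 0.427
  outer loop
   vertex 3.4 2.6 4.3
   vertex 4.7 3.9 2.5
   vertex 0.9 3.5 0.9
  endloop
 endfacet
 facet normal -0.629 0.500 0.595
  outer loop
   vertex 3.4 2.6 4.3
   vertex 0.9 3.5 0.9
   vertex 1.4 0.2 4.2
  endloop
 endfacet
 facet normal 0.854 -0.175 0.490
  outer loop
   vertex 3.4 2.6 4.3
   vertex 4.9 0.4 0.9
   vertex 4.7 3.9 2.5
  endloop
 endfacet
 facet normal 0.600 -0.525 0.604
  outer loop
   vertex 3.4 2.6 4.3
   vertex 1.4 0.2 4.2
   vertex 4.9 0.4 0.9
  endloop
 endfacet
 facet normal -0.254 0.889 0.381
  outer loop
   vertex 3.8 3.9 1.9
   vertex 0.9 3.5 0.9
   vertex 4.7 3.9 2.5
  endloop
 endfacet
 facet normal 0.158 0.669 -0.726
  outer loop
   vertex 3.8 3.9 1.9
   vertex 2.8 2.4 0.3
   vertex 0.9 3.5 0.9
  endloop
 endfacet
 facet normal 0.493 0.460 -0.739
  outer loop
   vertex 3.8 3.9 1.9
   vertex 4.7 3.9 2.5
   vertex 2.8 2.4 0.3
  endloop
 endfacet
 facet normal 0.598 0.361 -0.715
  outer loop
   vertex 4.0 0.9 0.4
   vertex 4.7 3.9 2.5
   vertex 4.9 0.4 0.9
  endloop
 endfacet
 facet normal 0.549 0.390 -0.740
  outer loop
   vertex 4.0 0.9 0.4
   vertex 2.8 2.4 0.3
   vertex 4.7 3.9 2.5
  endloop
 endfacet
 facet normal -0.246 -0.870 -0.428
  outer loop
   vertex 4.0 0.9 0.4
   vertex 4.9 0.4 0.9
   vertex 1.0 1.6 0.7
  endloop
 endfacet
 facet normal -0.138 -0.176 -0.975
  outer loop
   vertex 4.0 0.9 0.4
   vertex 1.0 1.6 0.7
   vertex 2.8 2.4 0.3
  endloop
 endfacet
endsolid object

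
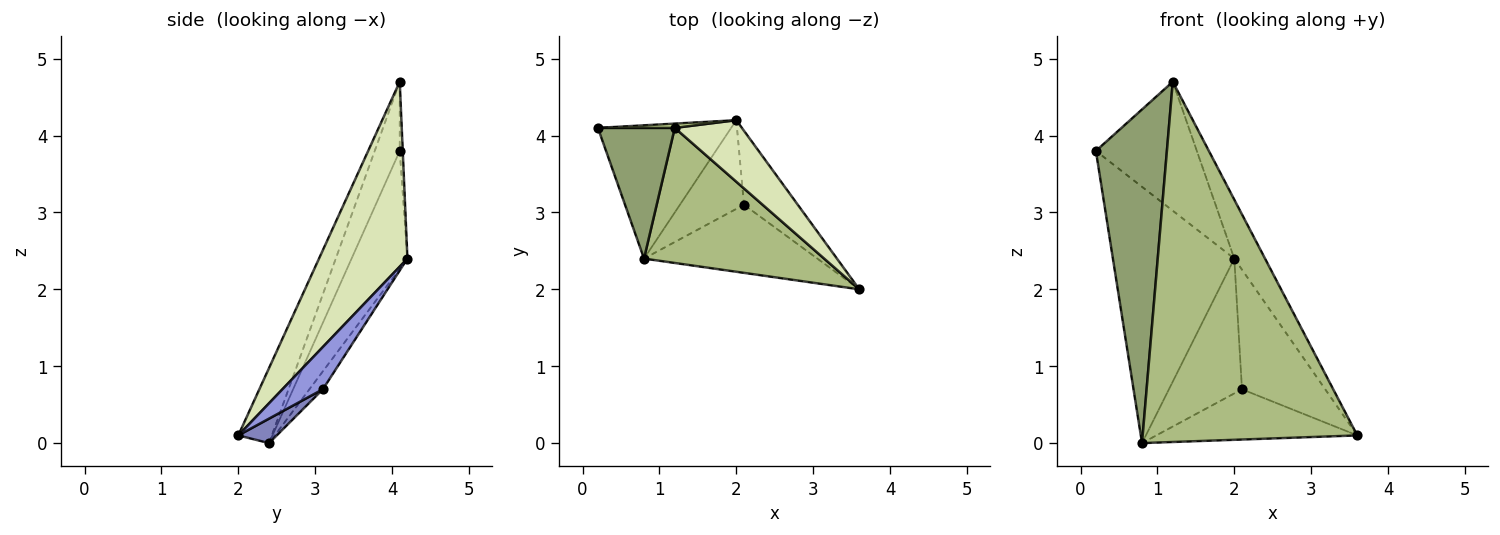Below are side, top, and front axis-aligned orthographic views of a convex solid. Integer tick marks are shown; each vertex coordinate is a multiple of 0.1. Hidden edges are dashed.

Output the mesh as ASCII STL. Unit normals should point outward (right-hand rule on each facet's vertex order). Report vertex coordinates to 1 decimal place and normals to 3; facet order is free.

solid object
 facet normal -0.378 0.821 -0.427
  outer loop
   vertex 2.0 4.2 2.4
   vertex 0.8 2.4 0.0
   vertex 0.2 4.1 3.8
  endloop
 endfacet
 facet normal 0.113 0.590 -0.800
  outer loop
   vertex 2.1 3.1 0.7
   vertex 3.6 2.0 0.1
   vertex 0.8 2.4 0.0
  endloop
 endfacet
 facet normal 0.382 0.786 -0.486
  outer loop
   vertex 2.1 3.1 0.7
   vertex 2.0 4.2 2.4
   vertex 3.6 2.0 0.1
  endloop
 endfacet
 facet normal -0.152 0.826 -0.543
  outer loop
   vertex 2.1 3.1 0.7
   vertex 0.8 2.4 0.0
   vertex 2.0 4.2 2.4
  endloop
 endfacet
 facet normal -0.312 -0.885 0.347
  outer loop
   vertex 1.2 4.1 4.7
   vertex 0.2 4.1 3.8
   vertex 0.8 2.4 0.0
  endloop
 endfacet
 facet normal -0.145 -0.926 0.347
  outer loop
   vertex 1.2 4.1 4.7
   vertex 0.8 2.4 0.0
   vertex 3.6 2.0 0.1
  endloop
 endfacet
 facet normal -0.030 0.999 0.033
  outer loop
   vertex 1.2 4.1 4.7
   vertex 2.0 4.2 2.4
   vertex 0.2 4.1 3.8
  endloop
 endfacet
 facet normal 0.893 0.311 0.324
  outer loop
   vertex 1.2 4.1 4.7
   vertex 3.6 2.0 0.1
   vertex 2.0 4.2 2.4
  endloop
 endfacet
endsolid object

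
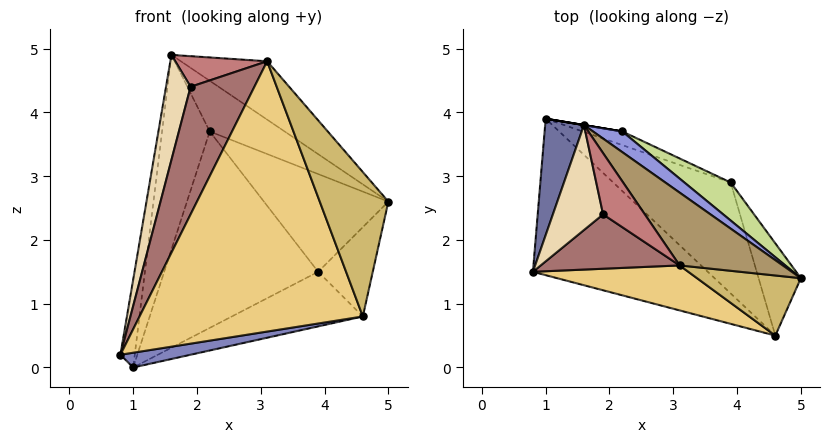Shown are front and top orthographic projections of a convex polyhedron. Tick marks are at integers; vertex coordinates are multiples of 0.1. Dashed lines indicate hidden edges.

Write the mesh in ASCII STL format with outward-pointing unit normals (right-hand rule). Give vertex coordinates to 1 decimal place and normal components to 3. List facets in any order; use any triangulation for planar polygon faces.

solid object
 facet normal -0.988 0.093 0.123
  outer loop
   vertex 1.6 3.8 4.9
   vertex 1.0 3.9 0.0
   vertex 0.8 1.5 0.2
  endloop
 endfacet
 facet normal 0.131 -0.093 -0.987
  outer loop
   vertex 4.6 0.5 0.8
   vertex 0.8 1.5 0.2
   vertex 1.0 3.9 0.0
  endloop
 endfacet
 facet normal 0.673 0.685 0.279
  outer loop
   vertex 2.2 3.7 3.7
   vertex 1.6 3.8 4.9
   vertex 5.0 1.4 2.6
  endloop
 endfacet
 facet normal 0.164 0.986 0.000
  outer loop
   vertex 2.2 3.7 3.7
   vertex 1.0 3.9 0.0
   vertex 1.6 3.8 4.9
  endloop
 endfacet
 facet normal 0.858 0.358 -0.370
  outer loop
   vertex 3.9 2.9 1.5
   vertex 5.0 1.4 2.6
   vertex 4.6 0.5 0.8
  endloop
 endfacet
 facet normal 0.525 0.376 -0.764
  outer loop
   vertex 3.9 2.9 1.5
   vertex 4.6 0.5 0.8
   vertex 1.0 3.9 0.0
  endloop
 endfacet
 facet normal 0.672 0.690 0.269
  outer loop
   vertex 3.9 2.9 1.5
   vertex 2.2 3.7 3.7
   vertex 5.0 1.4 2.6
  endloop
 endfacet
 facet normal 0.355 0.933 -0.065
  outer loop
   vertex 3.9 2.9 1.5
   vertex 1.0 3.9 0.0
   vertex 2.2 3.7 3.7
  endloop
 endfacet
 facet normal 0.696 0.449 0.560
  outer loop
   vertex 3.1 1.6 4.8
   vertex 5.0 1.4 2.6
   vertex 1.6 3.8 4.9
  endloop
 endfacet
 facet normal 0.329 -0.872 0.363
  outer loop
   vertex 3.1 1.6 4.8
   vertex 4.6 0.5 0.8
   vertex 5.0 1.4 2.6
  endloop
 endfacet
 facet normal -0.275 -0.949 0.158
  outer loop
   vertex 3.1 1.6 4.8
   vertex 0.8 1.5 0.2
   vertex 4.6 0.5 0.8
  endloop
 endfacet
 facet normal -0.905 -0.302 0.302
  outer loop
   vertex 1.9 2.4 4.4
   vertex 1.6 3.8 4.9
   vertex 0.8 1.5 0.2
  endloop
 endfacet
 facet normal -0.597 -0.738 0.314
  outer loop
   vertex 1.9 2.4 4.4
   vertex 0.8 1.5 0.2
   vertex 3.1 1.6 4.8
  endloop
 endfacet
 facet normal -0.512 -0.384 0.768
  outer loop
   vertex 1.9 2.4 4.4
   vertex 3.1 1.6 4.8
   vertex 1.6 3.8 4.9
  endloop
 endfacet
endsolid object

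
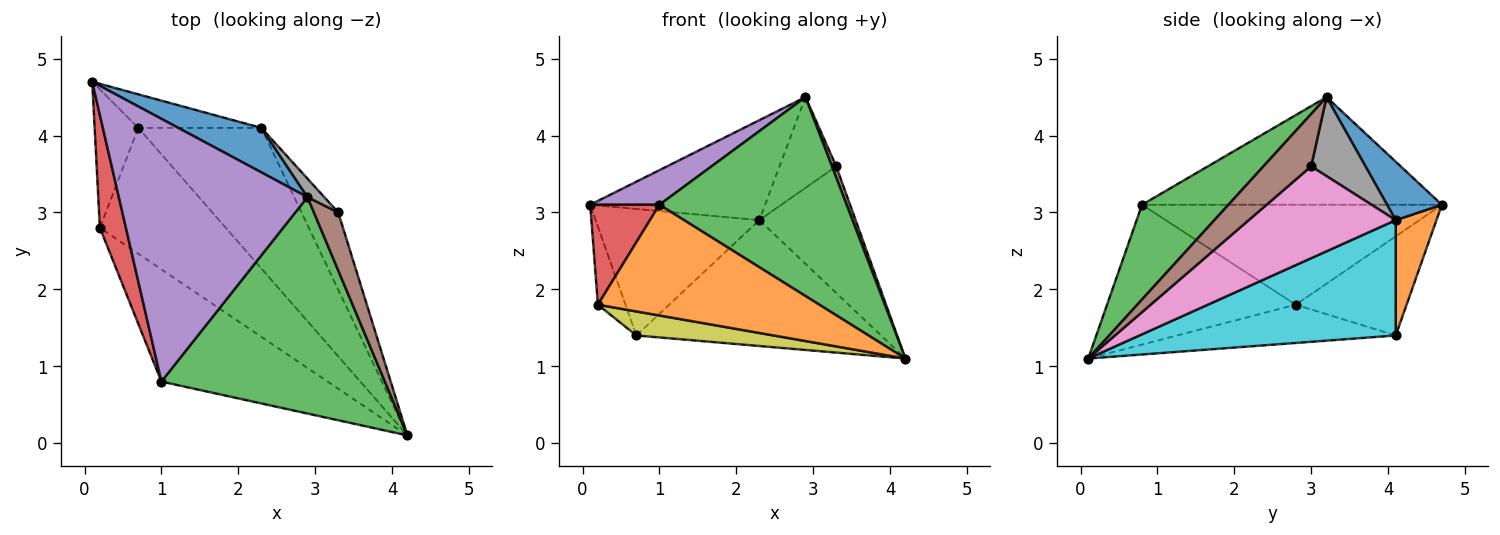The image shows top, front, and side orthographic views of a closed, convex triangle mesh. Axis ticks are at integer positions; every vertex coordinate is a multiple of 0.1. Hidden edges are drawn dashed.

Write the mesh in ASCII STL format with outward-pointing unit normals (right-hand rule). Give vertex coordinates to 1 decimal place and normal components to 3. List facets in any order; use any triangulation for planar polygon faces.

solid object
 facet normal 0.275 0.878 0.391
  outer loop
   vertex 2.3 4.1 2.9
   vertex 0.1 4.7 3.1
   vertex 2.9 3.2 4.5
  endloop
 endfacet
 facet normal -0.514 -0.603 -0.611
  outer loop
   vertex 1.0 0.8 3.1
   vertex 0.2 2.8 1.8
   vertex 4.2 0.1 1.1
  endloop
 endfacet
 facet normal 0.298 -0.646 0.703
  outer loop
   vertex 1.0 0.8 3.1
   vertex 4.2 0.1 1.1
   vertex 2.9 3.2 4.5
  endloop
 endfacet
 facet normal -0.944 -0.218 0.246
  outer loop
   vertex 1.0 0.8 3.1
   vertex 0.1 4.7 3.1
   vertex 0.2 2.8 1.8
  endloop
 endfacet
 facet normal -0.492 -0.114 0.863
  outer loop
   vertex 1.0 0.8 3.1
   vertex 2.9 3.2 4.5
   vertex 0.1 4.7 3.1
  endloop
 endfacet
 facet normal 0.904 -0.081 0.420
  outer loop
   vertex 3.3 3.0 3.6
   vertex 2.9 3.2 4.5
   vertex 4.2 0.1 1.1
  endloop
 endfacet
 facet normal 0.793 0.520 -0.317
  outer loop
   vertex 3.3 3.0 3.6
   vertex 4.2 0.1 1.1
   vertex 2.3 4.1 2.9
  endloop
 endfacet
 facet normal 0.684 0.715 0.145
  outer loop
   vertex 3.3 3.0 3.6
   vertex 2.3 4.1 2.9
   vertex 2.9 3.2 4.5
  endloop
 endfacet
 facet normal -0.286 -0.180 -0.941
  outer loop
   vertex 0.7 4.1 1.4
   vertex 4.2 0.1 1.1
   vertex 0.2 2.8 1.8
  endloop
 endfacet
 facet normal 0.573 0.547 -0.611
  outer loop
   vertex 0.7 4.1 1.4
   vertex 2.3 4.1 2.9
   vertex 4.2 0.1 1.1
  endloop
 endfacet
 facet normal -0.892 0.222 -0.393
  outer loop
   vertex 0.7 4.1 1.4
   vertex 0.2 2.8 1.8
   vertex 0.1 4.7 3.1
  endloop
 endfacet
 facet normal 0.234 0.940 -0.249
  outer loop
   vertex 0.7 4.1 1.4
   vertex 0.1 4.7 3.1
   vertex 2.3 4.1 2.9
  endloop
 endfacet
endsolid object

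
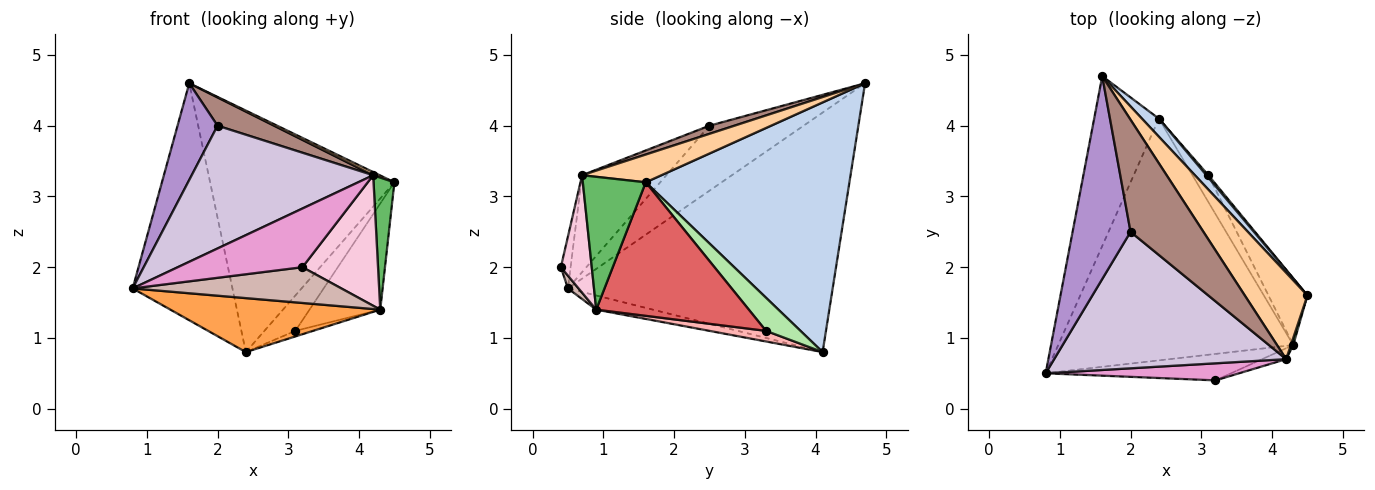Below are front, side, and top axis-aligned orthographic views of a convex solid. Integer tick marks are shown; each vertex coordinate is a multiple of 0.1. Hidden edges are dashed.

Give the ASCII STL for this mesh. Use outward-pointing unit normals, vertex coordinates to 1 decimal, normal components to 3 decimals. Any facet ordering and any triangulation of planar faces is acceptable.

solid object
 facet normal -0.907 0.342 -0.245
  outer loop
   vertex 2.4 4.1 0.8
   vertex 0.8 0.5 1.7
   vertex 1.6 4.7 4.6
  endloop
 endfacet
 facet normal 0.741 0.670 0.050
  outer loop
   vertex 2.4 4.1 0.8
   vertex 1.6 4.7 4.6
   vertex 4.5 1.6 3.2
  endloop
 endfacet
 facet normal -0.059 -0.218 -0.974
  outer loop
   vertex 4.3 0.9 1.4
   vertex 0.8 0.5 1.7
   vertex 2.4 4.1 0.8
  endloop
 endfacet
 facet normal 0.405 -0.034 0.914
  outer loop
   vertex 4.2 0.7 3.3
   vertex 4.5 1.6 3.2
   vertex 1.6 4.7 4.6
  endloop
 endfacet
 facet normal 0.949 -0.314 0.017
  outer loop
   vertex 4.2 0.7 3.3
   vertex 4.3 0.9 1.4
   vertex 4.5 1.6 3.2
  endloop
 endfacet
 facet normal 0.744 0.667 0.044
  outer loop
   vertex 3.1 3.3 1.1
   vertex 2.4 4.1 0.8
   vertex 4.5 1.6 3.2
  endloop
 endfacet
 facet normal 0.877 0.407 -0.256
  outer loop
   vertex 3.1 3.3 1.1
   vertex 4.5 1.6 3.2
   vertex 4.3 0.9 1.4
  endloop
 endfacet
 facet normal 0.547 0.171 -0.820
  outer loop
   vertex 3.1 3.3 1.1
   vertex 4.3 0.9 1.4
   vertex 2.4 4.1 0.8
  endloop
 endfacet
 facet normal -0.712 -0.302 0.634
  outer loop
   vertex 2.0 2.5 4.0
   vertex 1.6 4.7 4.6
   vertex 0.8 0.5 1.7
  endloop
 endfacet
 facet normal -0.297 -0.639 0.710
  outer loop
   vertex 2.0 2.5 4.0
   vertex 0.8 0.5 1.7
   vertex 4.2 0.7 3.3
  endloop
 endfacet
 facet normal 0.108 -0.243 0.964
  outer loop
   vertex 2.0 2.5 4.0
   vertex 4.2 0.7 3.3
   vertex 1.6 4.7 4.6
  endloop
 endfacet
 facet normal 0.041 -0.803 -0.594
  outer loop
   vertex 3.2 0.4 2.0
   vertex 0.8 0.5 1.7
   vertex 4.3 0.9 1.4
  endloop
 endfacet
 facet normal -0.075 -0.958 0.278
  outer loop
   vertex 3.2 0.4 2.0
   vertex 4.2 0.7 3.3
   vertex 0.8 0.5 1.7
  endloop
 endfacet
 facet normal 0.377 -0.923 -0.077
  outer loop
   vertex 3.2 0.4 2.0
   vertex 4.3 0.9 1.4
   vertex 4.2 0.7 3.3
  endloop
 endfacet
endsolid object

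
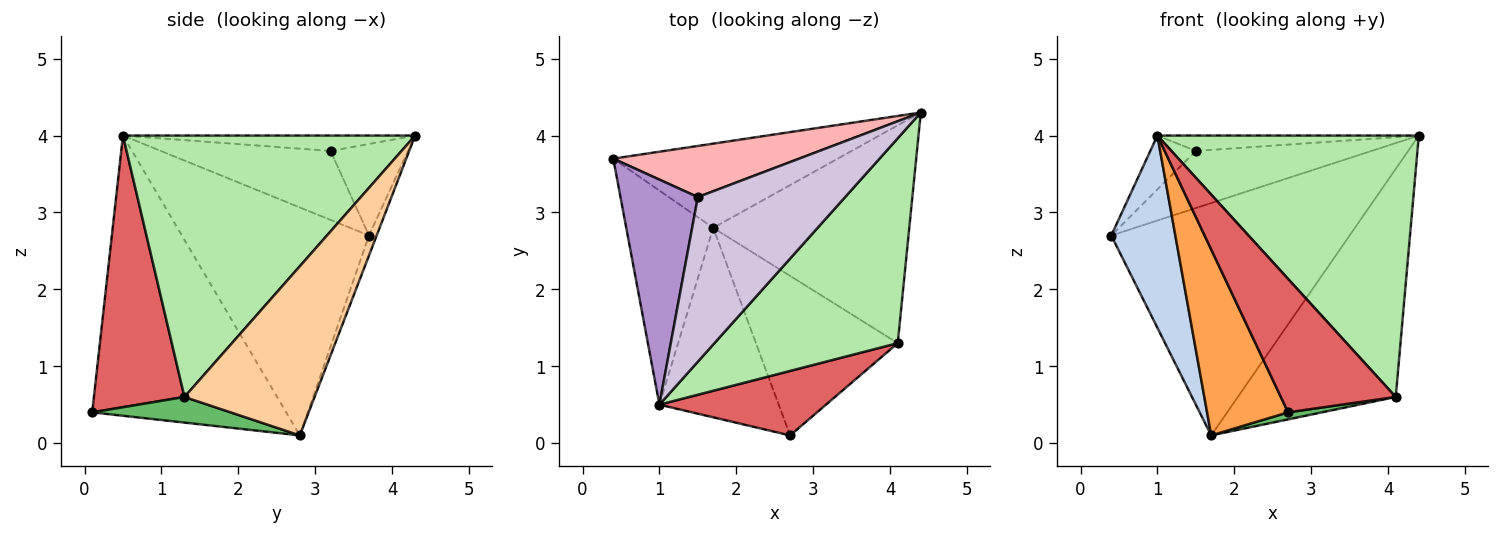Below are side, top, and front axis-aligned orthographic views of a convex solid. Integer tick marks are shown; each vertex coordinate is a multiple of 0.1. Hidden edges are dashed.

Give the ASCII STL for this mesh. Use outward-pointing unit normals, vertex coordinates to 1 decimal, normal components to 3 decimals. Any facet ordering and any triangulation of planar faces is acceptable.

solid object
 facet normal -0.030 0.940 -0.340
  outer loop
   vertex 1.7 2.8 0.1
   vertex 0.4 3.7 2.7
   vertex 4.4 4.3 4.0
  endloop
 endfacet
 facet normal -0.890 -0.305 -0.339
  outer loop
   vertex 1.0 0.5 4.0
   vertex 0.4 3.7 2.7
   vertex 1.7 2.8 0.1
  endloop
 endfacet
 facet normal -0.859 -0.359 -0.366
  outer loop
   vertex 1.0 0.5 4.0
   vertex 1.7 2.8 0.1
   vertex 2.7 0.1 0.4
  endloop
 endfacet
 facet normal 0.512 0.621 -0.593
  outer loop
   vertex 4.1 1.3 0.6
   vertex 1.7 2.8 0.1
   vertex 4.4 4.3 4.0
  endloop
 endfacet
 facet normal 0.178 -0.043 -0.983
  outer loop
   vertex 4.1 1.3 0.6
   vertex 2.7 0.1 0.4
   vertex 1.7 2.8 0.1
  endloop
 endfacet
 facet normal 0.660 -0.591 0.463
  outer loop
   vertex 4.1 1.3 0.6
   vertex 4.4 4.3 4.0
   vertex 1.0 0.5 4.0
  endloop
 endfacet
 facet normal 0.579 -0.734 0.355
  outer loop
   vertex 4.1 1.3 0.6
   vertex 1.0 0.5 4.0
   vertex 2.7 0.1 0.4
  endloop
 endfacet
 facet normal -0.312 0.708 0.634
  outer loop
   vertex 1.5 3.2 3.8
   vertex 4.4 4.3 4.0
   vertex 0.4 3.7 2.7
  endloop
 endfacet
 facet normal -0.655 0.176 0.735
  outer loop
   vertex 1.5 3.2 3.8
   vertex 0.4 3.7 2.7
   vertex 1.0 0.5 4.0
  endloop
 endfacet
 facet normal -0.103 0.093 0.990
  outer loop
   vertex 1.5 3.2 3.8
   vertex 1.0 0.5 4.0
   vertex 4.4 4.3 4.0
  endloop
 endfacet
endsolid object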